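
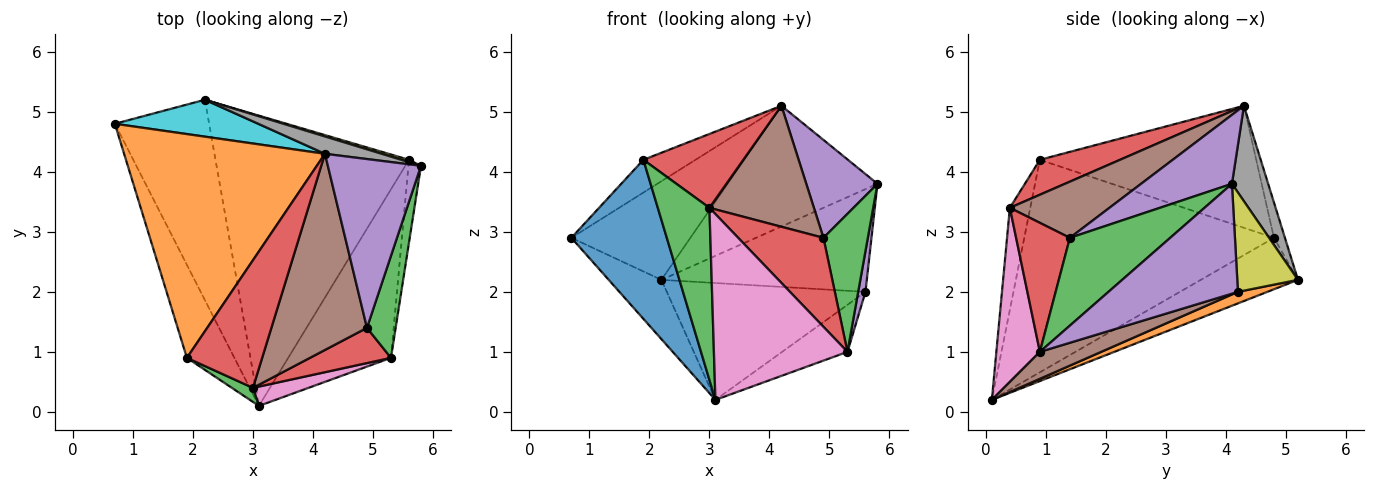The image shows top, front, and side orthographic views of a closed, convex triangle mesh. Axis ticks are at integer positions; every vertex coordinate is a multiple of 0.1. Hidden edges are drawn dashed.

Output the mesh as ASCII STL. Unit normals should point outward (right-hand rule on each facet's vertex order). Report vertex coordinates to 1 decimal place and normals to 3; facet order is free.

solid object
 facet normal -0.914 -0.349 -0.204
  outer loop
   vertex 1.9 0.9 4.2
   vertex 0.7 4.8 2.9
   vertex 3.1 0.1 0.2
  endloop
 endfacet
 facet normal -0.515 0.124 0.848
  outer loop
   vertex 1.9 0.9 4.2
   vertex 4.2 4.3 5.1
   vertex 0.7 4.8 2.9
  endloop
 endfacet
 facet normal -0.367 -0.927 0.075
  outer loop
   vertex 3.0 0.4 3.4
   vertex 1.9 0.9 4.2
   vertex 3.1 0.1 0.2
  endloop
 endfacet
 facet normal 0.373 -0.465 0.803
  outer loop
   vertex 3.0 0.4 3.4
   vertex 4.2 4.3 5.1
   vertex 1.9 0.9 4.2
  endloop
 endfacet
 facet normal 0.992 -0.056 -0.113
  outer loop
   vertex 5.3 0.9 1.0
   vertex 5.6 4.2 2.0
   vertex 5.8 4.1 3.8
  endloop
 endfacet
 facet normal 0.245 0.261 -0.934
  outer loop
   vertex 5.3 0.9 1.0
   vertex 3.1 0.1 0.2
   vertex 5.6 4.2 2.0
  endloop
 endfacet
 facet normal 0.308 -0.946 0.098
  outer loop
   vertex 5.3 0.9 1.0
   vertex 3.0 0.4 3.4
   vertex 3.1 0.1 0.2
  endloop
 endfacet
 facet normal 0.233 0.963 0.138
  outer loop
   vertex 2.2 5.2 2.2
   vertex 4.2 4.3 5.1
   vertex 5.8 4.1 3.8
  endloop
 endfacet
 facet normal 0.283 0.959 0.022
  outer loop
   vertex 2.2 5.2 2.2
   vertex 5.8 4.1 3.8
   vertex 5.6 4.2 2.0
  endloop
 endfacet
 facet normal -0.086 0.933 0.349
  outer loop
   vertex 2.2 5.2 2.2
   vertex 0.7 4.8 2.9
   vertex 4.2 4.3 5.1
  endloop
 endfacet
 facet normal -0.464 0.251 -0.850
  outer loop
   vertex 2.2 5.2 2.2
   vertex 3.1 0.1 0.2
   vertex 0.7 4.8 2.9
  endloop
 endfacet
 facet normal 0.055 0.373 -0.926
  outer loop
   vertex 2.2 5.2 2.2
   vertex 5.6 4.2 2.0
   vertex 3.1 0.1 0.2
  endloop
 endfacet
 facet normal 0.876 -0.388 0.286
  outer loop
   vertex 4.9 1.4 2.9
   vertex 5.3 0.9 1.0
   vertex 5.8 4.1 3.8
  endloop
 endfacet
 facet normal 0.506 -0.802 0.318
  outer loop
   vertex 4.9 1.4 2.9
   vertex 3.0 0.4 3.4
   vertex 5.3 0.9 1.0
  endloop
 endfacet
 facet normal 0.539 -0.423 0.729
  outer loop
   vertex 4.9 1.4 2.9
   vertex 5.8 4.1 3.8
   vertex 4.2 4.3 5.1
  endloop
 endfacet
 facet normal 0.447 -0.469 0.761
  outer loop
   vertex 4.9 1.4 2.9
   vertex 4.2 4.3 5.1
   vertex 3.0 0.4 3.4
  endloop
 endfacet
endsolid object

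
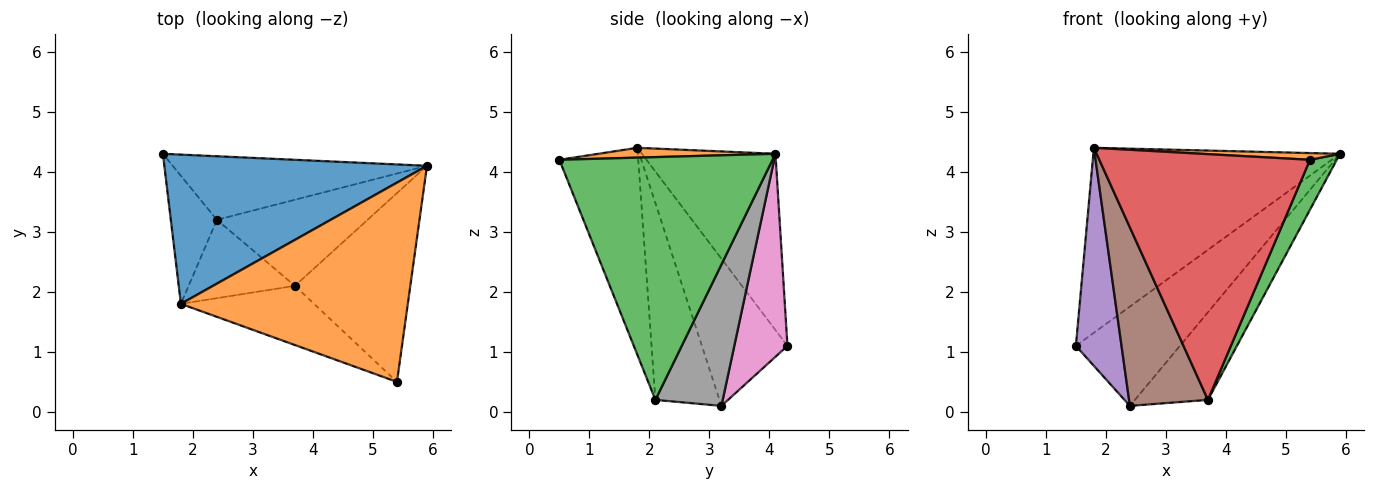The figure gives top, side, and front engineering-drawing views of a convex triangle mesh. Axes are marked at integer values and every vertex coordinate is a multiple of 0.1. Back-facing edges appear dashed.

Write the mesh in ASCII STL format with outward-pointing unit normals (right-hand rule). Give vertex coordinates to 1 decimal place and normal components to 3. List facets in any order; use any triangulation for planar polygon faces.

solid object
 facet normal -0.388 0.717 0.579
  outer loop
   vertex 1.8 1.8 4.4
   vertex 5.9 4.1 4.3
   vertex 1.5 4.3 1.1
  endloop
 endfacet
 facet normal 0.043 -0.034 0.998
  outer loop
   vertex 1.8 1.8 4.4
   vertex 5.4 0.5 4.2
   vertex 5.9 4.1 4.3
  endloop
 endfacet
 facet normal 0.897 -0.113 -0.427
  outer loop
   vertex 3.7 2.1 0.2
   vertex 5.9 4.1 4.3
   vertex 5.4 0.5 4.2
  endloop
 endfacet
 facet normal -0.342 -0.914 -0.220
  outer loop
   vertex 3.7 2.1 0.2
   vertex 5.4 0.5 4.2
   vertex 1.8 1.8 4.4
  endloop
 endfacet
 facet normal -0.850 -0.454 -0.266
  outer loop
   vertex 2.4 3.2 0.1
   vertex 1.8 1.8 4.4
   vertex 1.5 4.3 1.1
  endloop
 endfacet
 facet normal -0.597 -0.735 -0.322
  outer loop
   vertex 2.4 3.2 0.1
   vertex 3.7 2.1 0.2
   vertex 1.8 1.8 4.4
  endloop
 endfacet
 facet normal 0.395 0.774 -0.495
  outer loop
   vertex 2.4 3.2 0.1
   vertex 1.5 4.3 1.1
   vertex 5.9 4.1 4.3
  endloop
 endfacet
 facet normal 0.549 0.596 -0.586
  outer loop
   vertex 2.4 3.2 0.1
   vertex 5.9 4.1 4.3
   vertex 3.7 2.1 0.2
  endloop
 endfacet
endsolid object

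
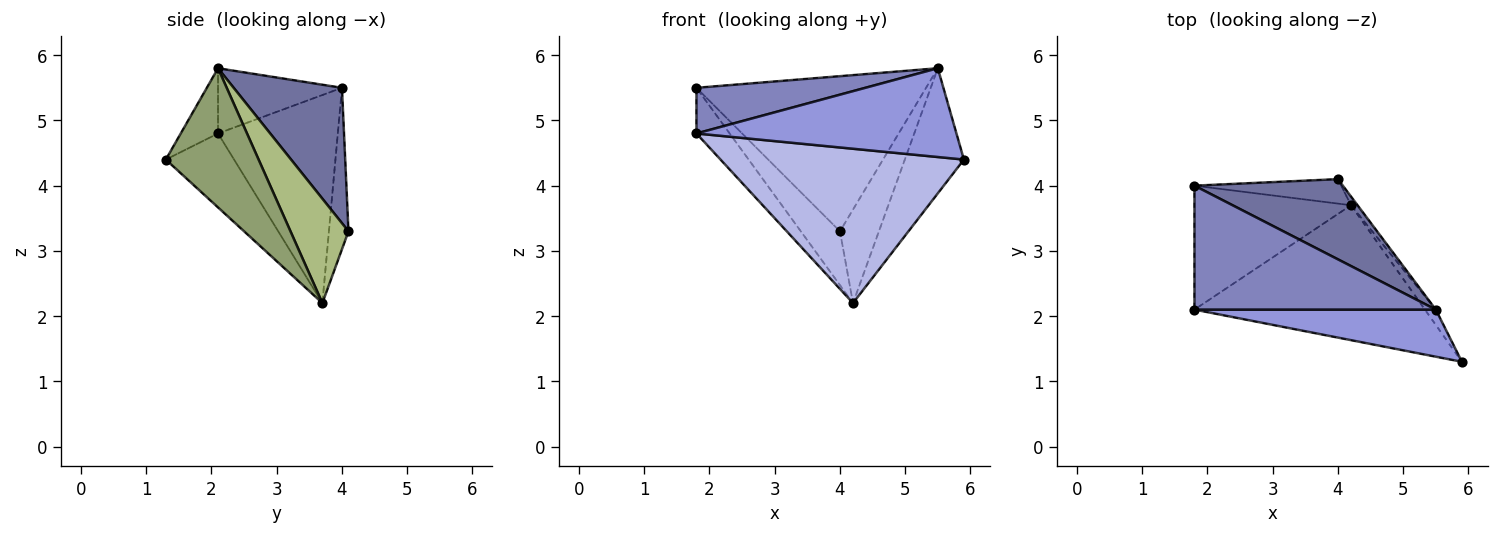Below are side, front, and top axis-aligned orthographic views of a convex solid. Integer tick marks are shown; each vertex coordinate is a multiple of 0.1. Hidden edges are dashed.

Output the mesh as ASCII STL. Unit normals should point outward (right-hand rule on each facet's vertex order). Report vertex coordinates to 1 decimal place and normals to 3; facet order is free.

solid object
 facet normal 0.386 0.819 0.424
  outer loop
   vertex 5.5 2.1 5.8
   vertex 4.0 4.1 3.3
   vertex 1.8 4.0 5.5
  endloop
 endfacet
 facet normal -0.246 -0.335 0.910
  outer loop
   vertex 1.8 2.1 4.8
   vertex 5.5 2.1 5.8
   vertex 1.8 4.0 5.5
  endloop
 endfacet
 facet normal -0.126 -0.876 0.465
  outer loop
   vertex 1.8 2.1 4.8
   vertex 5.9 1.3 4.4
   vertex 5.5 2.1 5.8
  endloop
 endfacet
 facet normal -0.207 -0.737 -0.644
  outer loop
   vertex 4.2 3.7 2.2
   vertex 5.9 1.3 4.4
   vertex 1.8 2.1 4.8
  endloop
 endfacet
 facet normal 0.842 0.536 -0.066
  outer loop
   vertex 4.2 3.7 2.2
   vertex 5.5 2.1 5.8
   vertex 5.9 1.3 4.4
  endloop
 endfacet
 facet normal 0.829 0.557 -0.052
  outer loop
   vertex 4.2 3.7 2.2
   vertex 4.0 4.1 3.3
   vertex 5.5 2.1 5.8
  endloop
 endfacet
 facet normal -0.414 0.829 -0.377
  outer loop
   vertex 4.2 3.7 2.2
   vertex 1.8 4.0 5.5
   vertex 4.0 4.1 3.3
  endloop
 endfacet
 facet normal -0.780 0.216 -0.587
  outer loop
   vertex 4.2 3.7 2.2
   vertex 1.8 2.1 4.8
   vertex 1.8 4.0 5.5
  endloop
 endfacet
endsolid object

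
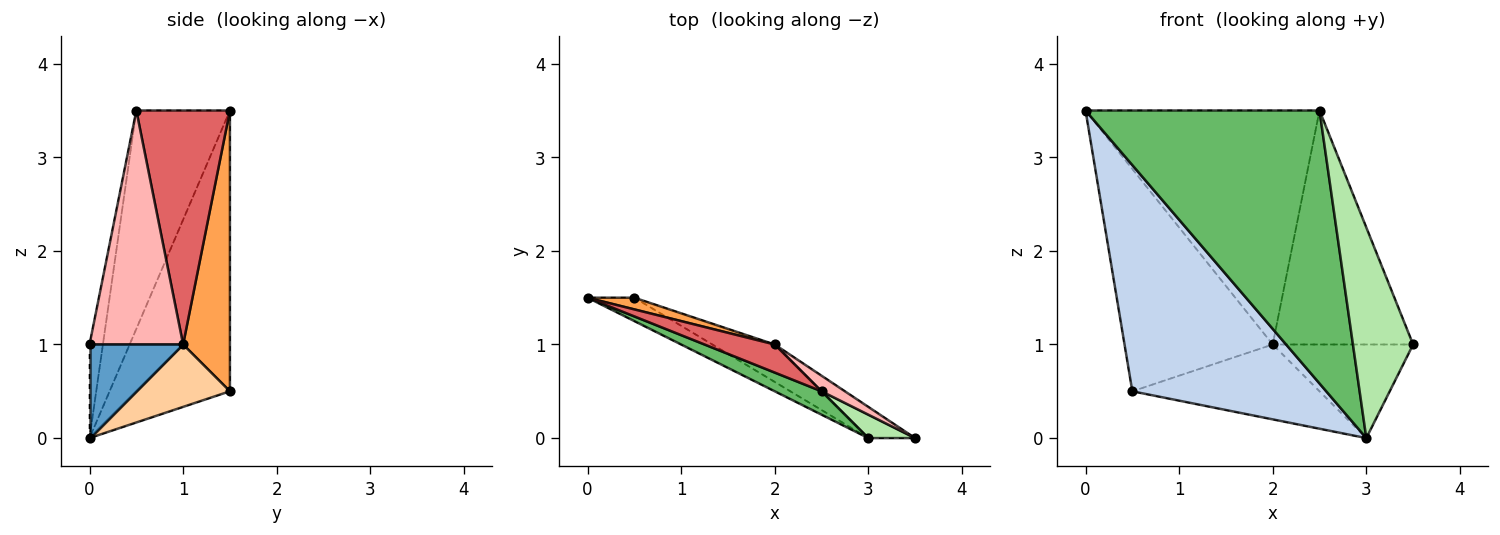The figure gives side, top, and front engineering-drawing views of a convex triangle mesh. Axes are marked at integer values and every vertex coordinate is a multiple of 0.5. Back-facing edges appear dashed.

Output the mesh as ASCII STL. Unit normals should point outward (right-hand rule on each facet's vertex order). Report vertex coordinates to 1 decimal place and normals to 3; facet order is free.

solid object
 facet normal 0.535 0.802 -0.267
  outer loop
   vertex 2.0 1.0 1.0
   vertex 3.5 0.0 1.0
   vertex 3.0 0.0 0.0
  endloop
 endfacet
 facet normal -0.525 -0.846 -0.088
  outer loop
   vertex 0.5 1.5 0.5
   vertex 3.0 0.0 0.0
   vertex 0.0 1.5 3.5
  endloop
 endfacet
 facet normal 0.301 0.952 0.050
  outer loop
   vertex 0.5 1.5 0.5
   vertex 0.0 1.5 3.5
   vertex 2.0 1.0 1.0
  endloop
 endfacet
 facet normal 0.408 0.816 -0.408
  outer loop
   vertex 0.5 1.5 0.5
   vertex 2.0 1.0 1.0
   vertex 3.0 0.0 0.0
  endloop
 endfacet
 facet normal -0.370 -0.926 0.079
  outer loop
   vertex 2.5 0.5 3.5
   vertex 0.0 1.5 3.5
   vertex 3.0 0.0 0.0
  endloop
 endfacet
 facet normal -0.216 -0.970 0.108
  outer loop
   vertex 2.5 0.5 3.5
   vertex 3.0 0.0 0.0
   vertex 3.5 0.0 1.0
  endloop
 endfacet
 facet normal 0.369 0.923 0.111
  outer loop
   vertex 2.5 0.5 3.5
   vertex 2.0 1.0 1.0
   vertex 0.0 1.5 3.5
  endloop
 endfacet
 facet normal 0.554 0.831 0.055
  outer loop
   vertex 2.5 0.5 3.5
   vertex 3.5 0.0 1.0
   vertex 2.0 1.0 1.0
  endloop
 endfacet
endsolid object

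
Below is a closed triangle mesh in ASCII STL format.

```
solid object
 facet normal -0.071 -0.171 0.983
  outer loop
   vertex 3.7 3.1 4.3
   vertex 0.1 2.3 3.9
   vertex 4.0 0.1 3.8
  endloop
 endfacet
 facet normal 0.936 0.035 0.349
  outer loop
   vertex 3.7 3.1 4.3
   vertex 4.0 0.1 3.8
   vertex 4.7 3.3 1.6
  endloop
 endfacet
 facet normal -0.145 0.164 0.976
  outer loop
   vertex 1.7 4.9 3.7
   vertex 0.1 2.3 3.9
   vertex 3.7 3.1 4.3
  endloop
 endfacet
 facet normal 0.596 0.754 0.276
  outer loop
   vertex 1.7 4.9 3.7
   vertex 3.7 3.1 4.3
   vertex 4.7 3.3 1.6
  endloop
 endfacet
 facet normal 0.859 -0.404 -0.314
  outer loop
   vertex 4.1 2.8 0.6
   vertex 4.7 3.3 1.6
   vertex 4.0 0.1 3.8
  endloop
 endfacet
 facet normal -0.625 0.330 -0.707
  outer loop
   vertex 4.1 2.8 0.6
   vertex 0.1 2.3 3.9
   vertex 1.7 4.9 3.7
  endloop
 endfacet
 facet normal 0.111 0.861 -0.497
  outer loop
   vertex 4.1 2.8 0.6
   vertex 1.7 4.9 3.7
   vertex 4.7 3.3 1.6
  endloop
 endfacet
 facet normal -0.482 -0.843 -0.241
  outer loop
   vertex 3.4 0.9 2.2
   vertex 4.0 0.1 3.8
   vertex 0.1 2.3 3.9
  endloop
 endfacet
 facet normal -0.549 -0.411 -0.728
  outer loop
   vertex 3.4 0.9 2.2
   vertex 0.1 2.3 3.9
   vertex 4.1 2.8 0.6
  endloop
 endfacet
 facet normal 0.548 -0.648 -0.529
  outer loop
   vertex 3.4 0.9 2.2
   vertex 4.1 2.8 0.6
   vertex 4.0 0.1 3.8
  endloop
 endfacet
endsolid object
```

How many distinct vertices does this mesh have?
7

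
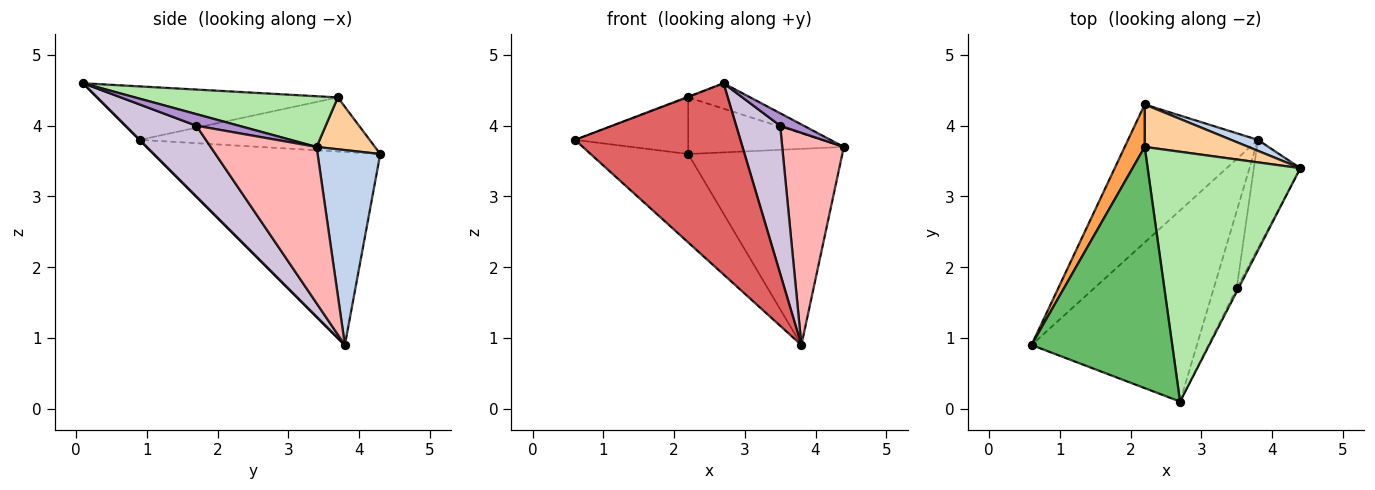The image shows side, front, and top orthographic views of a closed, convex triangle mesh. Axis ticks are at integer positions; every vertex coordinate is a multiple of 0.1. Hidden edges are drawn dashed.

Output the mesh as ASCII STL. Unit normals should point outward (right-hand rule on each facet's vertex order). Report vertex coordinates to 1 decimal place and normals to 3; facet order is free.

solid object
 facet normal -0.781 0.337 -0.525
  outer loop
   vertex 3.8 3.8 0.9
   vertex 0.6 0.9 3.8
   vertex 2.2 4.3 3.6
  endloop
 endfacet
 facet normal 0.376 0.925 0.052
  outer loop
   vertex 3.8 3.8 0.9
   vertex 2.2 4.3 3.6
   vertex 4.4 3.4 3.7
  endloop
 endfacet
 facet normal -0.852 0.419 0.314
  outer loop
   vertex 2.2 3.7 4.4
   vertex 2.2 4.3 3.6
   vertex 0.6 0.9 3.8
  endloop
 endfacet
 facet normal 0.287 0.766 0.575
  outer loop
   vertex 2.2 3.7 4.4
   vertex 4.4 3.4 3.7
   vertex 2.2 4.3 3.6
  endloop
 endfacet
 facet normal -0.355 0.003 0.935
  outer loop
   vertex 2.7 0.1 4.6
   vertex 2.2 3.7 4.4
   vertex 0.6 0.9 3.8
  endloop
 endfacet
 facet normal 0.314 0.096 0.945
  outer loop
   vertex 2.7 0.1 4.6
   vertex 4.4 3.4 3.7
   vertex 2.2 3.7 4.4
  endloop
 endfacet
 facet normal 0.000 -0.707 -0.707
  outer loop
   vertex 2.7 0.1 4.6
   vertex 0.6 0.9 3.8
   vertex 3.8 3.8 0.9
  endloop
 endfacet
 facet normal 0.837 -0.487 -0.249
  outer loop
   vertex 3.5 1.7 4.0
   vertex 3.8 3.8 0.9
   vertex 4.4 3.4 3.7
  endloop
 endfacet
 facet normal 0.867 -0.482 -0.128
  outer loop
   vertex 3.5 1.7 4.0
   vertex 4.4 3.4 3.7
   vertex 2.7 0.1 4.6
  endloop
 endfacet
 facet normal 0.819 -0.509 -0.266
  outer loop
   vertex 3.5 1.7 4.0
   vertex 2.7 0.1 4.6
   vertex 3.8 3.8 0.9
  endloop
 endfacet
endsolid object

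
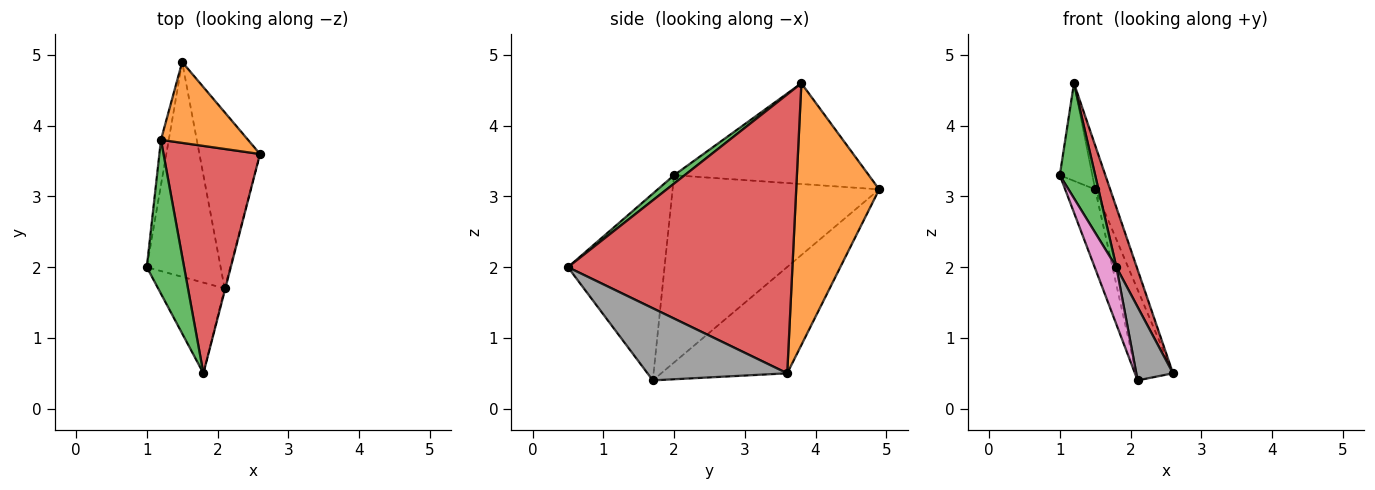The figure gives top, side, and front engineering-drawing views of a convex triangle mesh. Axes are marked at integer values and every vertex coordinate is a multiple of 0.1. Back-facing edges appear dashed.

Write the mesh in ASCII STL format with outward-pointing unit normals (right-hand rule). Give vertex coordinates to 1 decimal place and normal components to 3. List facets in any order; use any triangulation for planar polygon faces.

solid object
 facet normal -0.983 0.164 -0.076
  outer loop
   vertex 1.2 3.8 4.6
   vertex 1.5 4.9 3.1
   vertex 1.0 2.0 3.3
  endloop
 endfacet
 facet normal 0.935 0.169 0.311
  outer loop
   vertex 1.2 3.8 4.6
   vertex 2.6 3.6 0.5
   vertex 1.5 4.9 3.1
  endloop
 endfacet
 facet normal 0.177 -0.589 0.788
  outer loop
   vertex 1.8 0.5 2.0
   vertex 1.2 3.8 4.6
   vertex 1.0 2.0 3.3
  endloop
 endfacet
 facet normal 0.942 -0.085 0.326
  outer loop
   vertex 1.8 0.5 2.0
   vertex 2.6 3.6 0.5
   vertex 1.2 3.8 4.6
  endloop
 endfacet
 facet normal -0.922 0.134 -0.364
  outer loop
   vertex 2.1 1.7 0.4
   vertex 1.0 2.0 3.3
   vertex 1.5 4.9 3.1
  endloop
 endfacet
 facet normal -0.842 0.247 -0.480
  outer loop
   vertex 2.1 1.7 0.4
   vertex 1.5 4.9 3.1
   vertex 2.6 3.6 0.5
  endloop
 endfacet
 facet normal -0.922 -0.207 -0.328
  outer loop
   vertex 2.1 1.7 0.4
   vertex 1.8 0.5 2.0
   vertex 1.0 2.0 3.3
  endloop
 endfacet
 facet normal 0.967 -0.254 -0.009
  outer loop
   vertex 2.1 1.7 0.4
   vertex 2.6 3.6 0.5
   vertex 1.8 0.5 2.0
  endloop
 endfacet
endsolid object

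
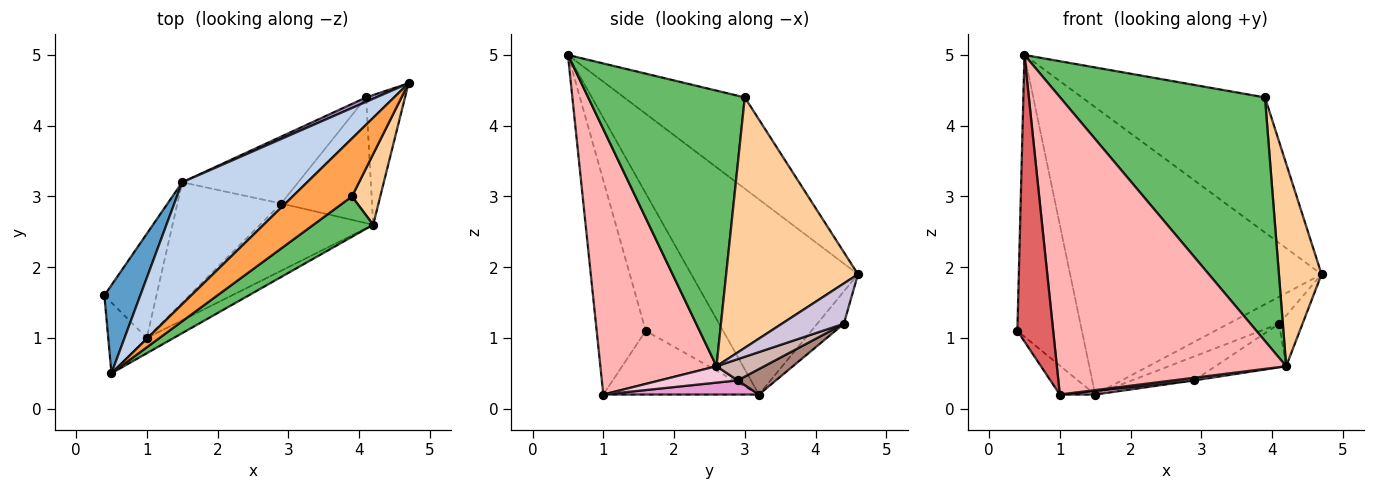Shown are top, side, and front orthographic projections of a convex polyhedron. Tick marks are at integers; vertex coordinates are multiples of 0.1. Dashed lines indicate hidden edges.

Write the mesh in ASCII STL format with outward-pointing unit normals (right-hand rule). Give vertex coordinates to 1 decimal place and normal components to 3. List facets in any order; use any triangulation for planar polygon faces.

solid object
 facet normal -0.753 0.628 0.196
  outer loop
   vertex 1.5 3.2 0.2
   vertex 0.4 1.6 1.1
   vertex 0.5 0.5 5.0
  endloop
 endfacet
 facet normal -0.521 0.786 0.333
  outer loop
   vertex 1.5 3.2 0.2
   vertex 0.5 0.5 5.0
   vertex 4.7 4.6 1.9
  endloop
 endfacet
 facet normal -0.518 0.786 0.337
  outer loop
   vertex 3.9 3.0 4.4
   vertex 4.7 4.6 1.9
   vertex 0.5 0.5 5.0
  endloop
 endfacet
 facet normal 0.946 -0.306 0.107
  outer loop
   vertex 3.9 3.0 4.4
   vertex 4.2 2.6 0.6
   vertex 4.7 4.6 1.9
  endloop
 endfacet
 facet normal 0.602 -0.788 0.130
  outer loop
   vertex 3.9 3.0 4.4
   vertex 0.5 0.5 5.0
   vertex 4.2 2.6 0.6
  endloop
 endfacet
 facet normal -0.762 0.173 -0.624
  outer loop
   vertex 1.0 1.0 0.2
   vertex 0.4 1.6 1.1
   vertex 1.5 3.2 0.2
  endloop
 endfacet
 facet normal -0.799 -0.583 -0.144
  outer loop
   vertex 1.0 1.0 0.2
   vertex 0.5 0.5 5.0
   vertex 0.4 1.6 1.1
  endloop
 endfacet
 facet normal 0.451 -0.891 -0.046
  outer loop
   vertex 1.0 1.0 0.2
   vertex 4.2 2.6 0.6
   vertex 0.5 0.5 5.0
  endloop
 endfacet
 facet normal -0.460 0.876 0.144
  outer loop
   vertex 4.1 4.4 1.2
   vertex 1.5 3.2 0.2
   vertex 4.7 4.6 1.9
  endloop
 endfacet
 facet normal 0.694 0.262 -0.670
  outer loop
   vertex 4.1 4.4 1.2
   vertex 4.7 4.6 1.9
   vertex 4.2 2.6 0.6
  endloop
 endfacet
 facet normal 0.202 0.330 -0.922
  outer loop
   vertex 2.9 2.9 0.4
   vertex 1.5 3.2 0.2
   vertex 4.1 4.4 1.2
  endloop
 endfacet
 facet normal 0.216 0.320 -0.923
  outer loop
   vertex 2.9 2.9 0.4
   vertex 4.1 4.4 1.2
   vertex 4.2 2.6 0.6
  endloop
 endfacet
 facet normal 0.135 -0.031 -0.990
  outer loop
   vertex 2.9 2.9 0.4
   vertex 1.0 1.0 0.2
   vertex 1.5 3.2 0.2
  endloop
 endfacet
 facet normal 0.143 -0.039 -0.989
  outer loop
   vertex 2.9 2.9 0.4
   vertex 4.2 2.6 0.6
   vertex 1.0 1.0 0.2
  endloop
 endfacet
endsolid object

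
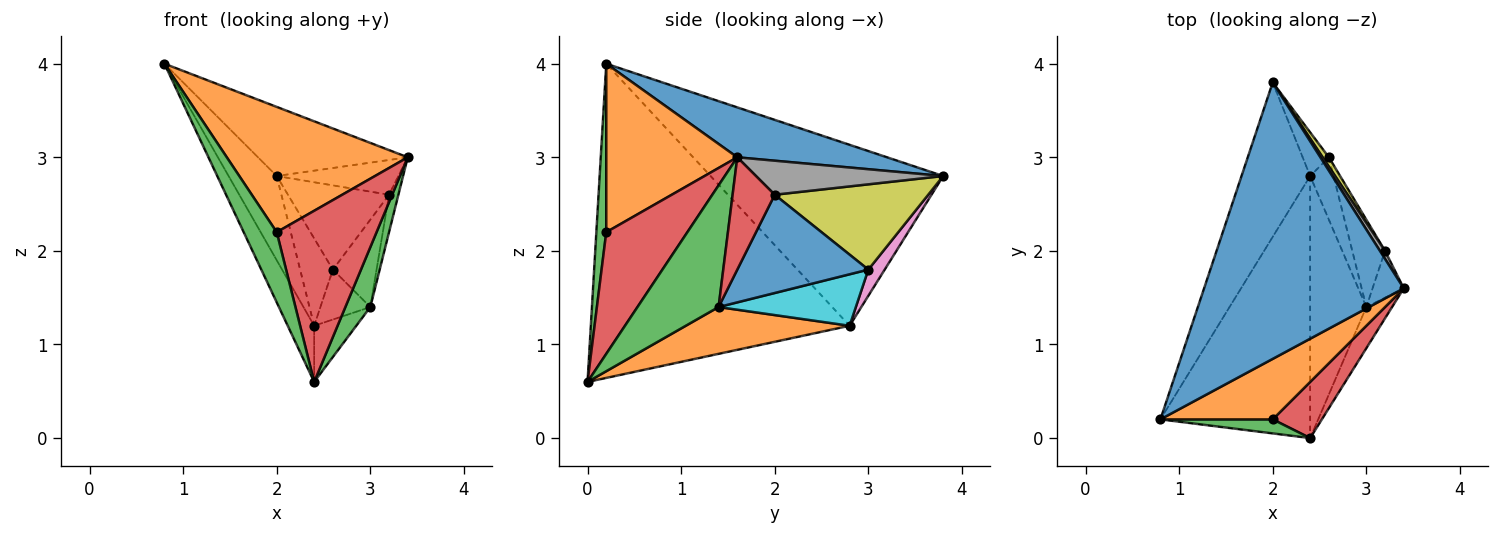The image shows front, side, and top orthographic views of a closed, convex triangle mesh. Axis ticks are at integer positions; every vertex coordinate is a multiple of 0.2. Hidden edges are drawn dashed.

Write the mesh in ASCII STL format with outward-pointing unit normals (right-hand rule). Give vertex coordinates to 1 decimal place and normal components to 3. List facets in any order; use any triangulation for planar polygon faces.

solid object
 facet normal 0.236 0.236 0.943
  outer loop
   vertex 2.0 3.8 2.8
   vertex 0.8 0.2 4.0
   vertex 3.4 1.6 3.0
  endloop
 endfacet
 facet normal 0.546 -0.754 0.364
  outer loop
   vertex 2.0 0.2 2.2
   vertex 3.4 1.6 3.0
   vertex 0.8 0.2 4.0
  endloop
 endfacet
 facet normal 0.282 -0.941 0.188
  outer loop
   vertex 2.0 0.2 2.2
   vertex 0.8 0.2 4.0
   vertex 2.4 0.0 0.6
  endloop
 endfacet
 facet normal 0.611 -0.752 0.247
  outer loop
   vertex 2.0 0.2 2.2
   vertex 2.4 0.0 0.6
   vertex 3.4 1.6 3.0
  endloop
 endfacet
 facet normal -0.918 0.190 -0.348
  outer loop
   vertex 2.4 2.8 1.2
   vertex 0.8 0.2 4.0
   vertex 2.0 3.8 2.8
  endloop
 endfacet
 facet normal -0.899 0.092 -0.428
  outer loop
   vertex 2.4 2.8 1.2
   vertex 2.4 0.0 0.6
   vertex 0.8 0.2 4.0
  endloop
 endfacet
 facet normal 0.408 0.816 -0.408
  outer loop
   vertex 2.4 2.8 1.2
   vertex 2.0 3.8 2.8
   vertex 2.6 3.0 1.8
  endloop
 endfacet
 facet normal 0.832 0.541 0.125
  outer loop
   vertex 3.2 2.0 2.6
   vertex 2.0 3.8 2.8
   vertex 3.4 1.6 3.0
  endloop
 endfacet
 facet normal 0.834 0.549 0.061
  outer loop
   vertex 3.2 2.0 2.6
   vertex 2.6 3.0 1.8
   vertex 2.0 3.8 2.8
  endloop
 endfacet
 facet normal 0.864 0.314 -0.393
  outer loop
   vertex 3.0 1.4 1.4
   vertex 2.4 2.8 1.2
   vertex 2.6 3.0 1.8
  endloop
 endfacet
 facet normal 0.905 0.302 -0.302
  outer loop
   vertex 3.0 1.4 1.4
   vertex 2.6 3.0 1.8
   vertex 3.2 2.0 2.6
  endloop
 endfacet
 facet normal 0.632 0.162 -0.758
  outer loop
   vertex 3.0 1.4 1.4
   vertex 2.4 0.0 0.6
   vertex 2.4 2.8 1.2
  endloop
 endfacet
 facet normal 0.937 -0.288 -0.198
  outer loop
   vertex 3.0 1.4 1.4
   vertex 3.4 1.6 3.0
   vertex 2.4 0.0 0.6
  endloop
 endfacet
 facet normal 0.942 0.209 -0.262
  outer loop
   vertex 3.0 1.4 1.4
   vertex 3.2 2.0 2.6
   vertex 3.4 1.6 3.0
  endloop
 endfacet
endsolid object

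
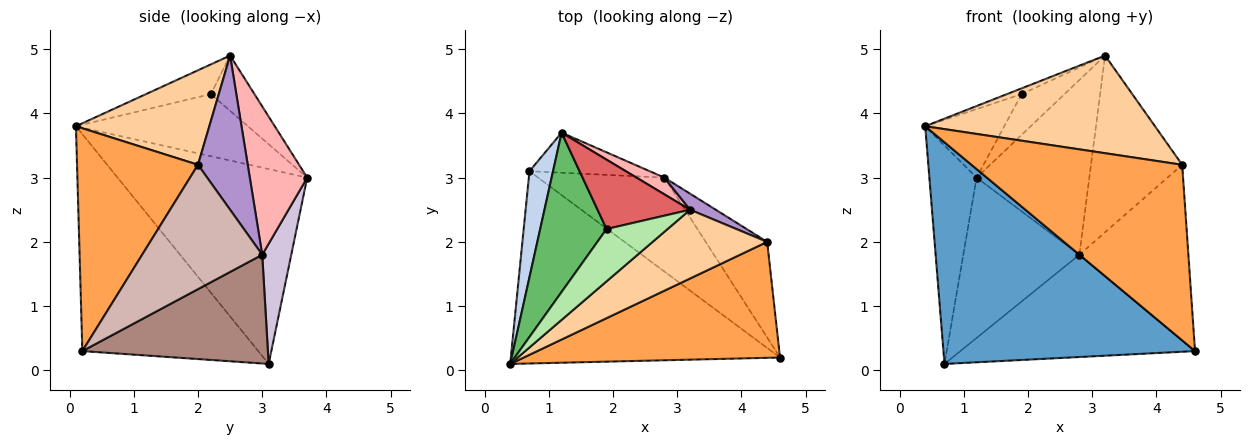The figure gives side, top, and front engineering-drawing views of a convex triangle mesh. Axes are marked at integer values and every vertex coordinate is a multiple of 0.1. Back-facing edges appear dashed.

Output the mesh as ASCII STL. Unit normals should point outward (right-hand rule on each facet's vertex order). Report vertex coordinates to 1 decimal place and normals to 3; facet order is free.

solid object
 facet normal -0.467 -0.668 -0.579
  outer loop
   vertex 0.7 3.1 0.1
   vertex 4.6 0.2 0.3
   vertex 0.4 0.1 3.8
  endloop
 endfacet
 facet normal -0.964 0.240 0.116
  outer loop
   vertex 0.7 3.1 0.1
   vertex 0.4 0.1 3.8
   vertex 1.2 3.7 3.0
  endloop
 endfacet
 facet normal 0.432 -0.753 0.497
  outer loop
   vertex 4.4 2.0 3.2
   vertex 0.4 0.1 3.8
   vertex 4.6 0.2 0.3
  endloop
 endfacet
 facet normal 0.429 -0.739 0.520
  outer loop
   vertex 4.4 2.0 3.2
   vertex 3.2 2.5 4.9
   vertex 0.4 0.1 3.8
  endloop
 endfacet
 facet normal -0.652 0.300 0.697
  outer loop
   vertex 1.9 2.2 4.3
   vertex 1.2 3.7 3.0
   vertex 0.4 0.1 3.8
  endloop
 endfacet
 facet normal -0.436 0.098 0.895
  outer loop
   vertex 1.9 2.2 4.3
   vertex 0.4 0.1 3.8
   vertex 3.2 2.5 4.9
  endloop
 endfacet
 facet normal -0.458 0.451 0.766
  outer loop
   vertex 1.9 2.2 4.3
   vertex 3.2 2.5 4.9
   vertex 1.2 3.7 3.0
  endloop
 endfacet
 facet normal 0.452 0.888 0.085
  outer loop
   vertex 2.8 3.0 1.8
   vertex 1.2 3.7 3.0
   vertex 3.2 2.5 4.9
  endloop
 endfacet
 facet normal 0.477 0.875 0.080
  outer loop
   vertex 2.8 3.0 1.8
   vertex 3.2 2.5 4.9
   vertex 4.4 2.0 3.2
  endloop
 endfacet
 facet normal 0.236 0.943 -0.236
  outer loop
   vertex 2.8 3.0 1.8
   vertex 0.7 3.1 0.1
   vertex 1.2 3.7 3.0
  endloop
 endfacet
 facet normal 0.503 0.637 -0.584
  outer loop
   vertex 2.8 3.0 1.8
   vertex 4.6 0.2 0.3
   vertex 0.7 3.1 0.1
  endloop
 endfacet
 facet normal 0.695 0.631 -0.344
  outer loop
   vertex 2.8 3.0 1.8
   vertex 4.4 2.0 3.2
   vertex 4.6 0.2 0.3
  endloop
 endfacet
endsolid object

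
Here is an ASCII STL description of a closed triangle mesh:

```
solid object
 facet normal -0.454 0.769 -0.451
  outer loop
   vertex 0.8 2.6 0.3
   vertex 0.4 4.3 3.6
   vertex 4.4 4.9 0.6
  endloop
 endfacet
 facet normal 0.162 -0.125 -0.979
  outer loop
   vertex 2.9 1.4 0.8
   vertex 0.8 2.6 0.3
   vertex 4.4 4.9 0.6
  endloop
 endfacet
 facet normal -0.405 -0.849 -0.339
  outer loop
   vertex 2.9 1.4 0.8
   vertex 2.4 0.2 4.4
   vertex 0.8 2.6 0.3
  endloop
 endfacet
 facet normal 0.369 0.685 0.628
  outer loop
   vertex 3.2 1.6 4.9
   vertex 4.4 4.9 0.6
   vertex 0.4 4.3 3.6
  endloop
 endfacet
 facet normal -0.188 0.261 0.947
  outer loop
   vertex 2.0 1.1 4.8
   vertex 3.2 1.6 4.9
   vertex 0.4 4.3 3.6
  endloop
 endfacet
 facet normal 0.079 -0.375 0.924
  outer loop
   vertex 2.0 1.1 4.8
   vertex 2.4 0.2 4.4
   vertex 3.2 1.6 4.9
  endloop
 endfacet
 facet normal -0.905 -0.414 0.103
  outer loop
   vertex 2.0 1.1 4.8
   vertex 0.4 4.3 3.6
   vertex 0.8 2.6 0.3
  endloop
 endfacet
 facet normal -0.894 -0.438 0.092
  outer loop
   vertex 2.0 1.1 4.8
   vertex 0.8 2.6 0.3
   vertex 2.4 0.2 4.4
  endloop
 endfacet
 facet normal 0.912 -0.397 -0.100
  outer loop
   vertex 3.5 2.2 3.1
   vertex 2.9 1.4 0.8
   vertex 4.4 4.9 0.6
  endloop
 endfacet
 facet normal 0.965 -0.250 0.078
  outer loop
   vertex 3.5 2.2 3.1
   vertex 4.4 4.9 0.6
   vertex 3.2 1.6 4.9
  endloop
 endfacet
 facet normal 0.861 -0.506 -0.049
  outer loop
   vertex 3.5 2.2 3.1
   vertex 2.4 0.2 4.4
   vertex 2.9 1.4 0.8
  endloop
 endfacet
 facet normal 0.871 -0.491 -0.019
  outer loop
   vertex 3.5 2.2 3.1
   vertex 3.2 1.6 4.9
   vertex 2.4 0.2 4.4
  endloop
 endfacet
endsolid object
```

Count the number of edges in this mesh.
18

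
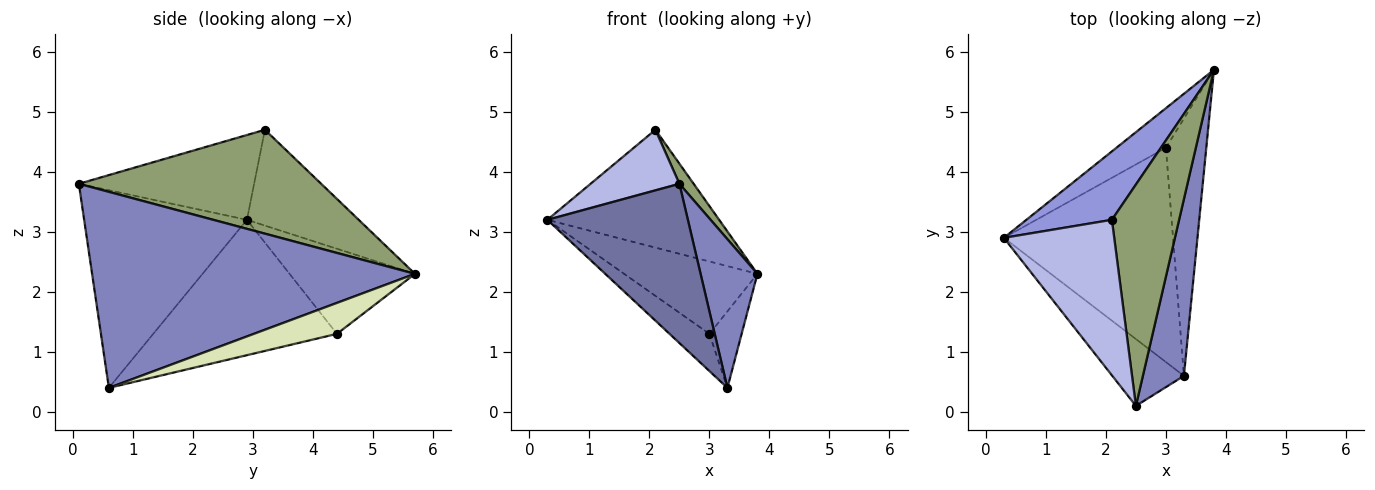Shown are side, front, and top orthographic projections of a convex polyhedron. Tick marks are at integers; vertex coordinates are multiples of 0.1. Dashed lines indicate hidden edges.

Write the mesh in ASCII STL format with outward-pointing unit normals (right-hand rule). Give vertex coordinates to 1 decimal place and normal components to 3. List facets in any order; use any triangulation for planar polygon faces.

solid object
 facet normal -0.730 -0.630 -0.264
  outer loop
   vertex 2.5 0.1 3.8
   vertex 0.3 2.9 3.2
   vertex 3.3 0.6 0.4
  endloop
 endfacet
 facet normal 0.965 -0.170 0.202
  outer loop
   vertex 2.5 0.1 3.8
   vertex 3.3 0.6 0.4
   vertex 3.8 5.7 2.3
  endloop
 endfacet
 facet normal -0.490 0.754 0.438
  outer loop
   vertex 2.1 3.2 4.7
   vertex 3.8 5.7 2.3
   vertex 0.3 2.9 3.2
  endloop
 endfacet
 facet normal -0.582 -0.295 0.758
  outer loop
   vertex 2.1 3.2 4.7
   vertex 0.3 2.9 3.2
   vertex 2.5 0.1 3.8
  endloop
 endfacet
 facet normal 0.839 -0.049 0.543
  outer loop
   vertex 2.1 3.2 4.7
   vertex 2.5 0.1 3.8
   vertex 3.8 5.7 2.3
  endloop
 endfacet
 facet normal -0.636 0.677 -0.370
  outer loop
   vertex 3.0 4.4 1.3
   vertex 0.3 2.9 3.2
   vertex 3.8 5.7 2.3
  endloop
 endfacet
 facet normal -0.619 0.134 -0.774
  outer loop
   vertex 3.0 4.4 1.3
   vertex 3.3 0.6 0.4
   vertex 0.3 2.9 3.2
  endloop
 endfacet
 facet normal 0.592 0.230 -0.772
  outer loop
   vertex 3.0 4.4 1.3
   vertex 3.8 5.7 2.3
   vertex 3.3 0.6 0.4
  endloop
 endfacet
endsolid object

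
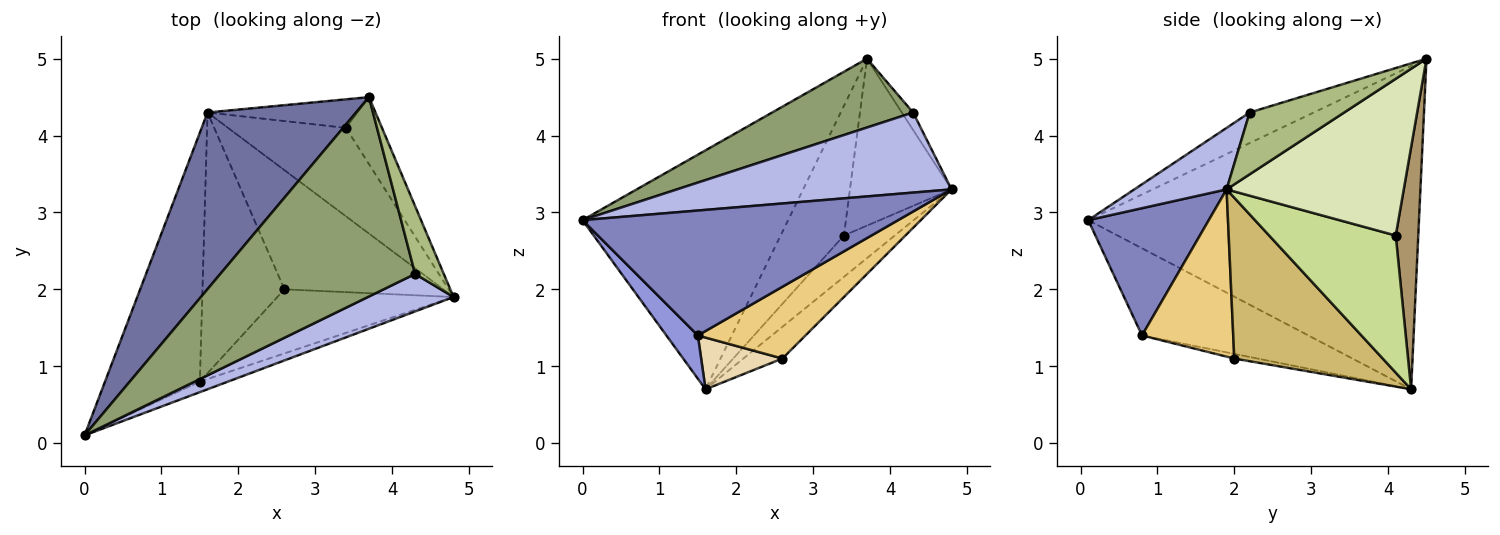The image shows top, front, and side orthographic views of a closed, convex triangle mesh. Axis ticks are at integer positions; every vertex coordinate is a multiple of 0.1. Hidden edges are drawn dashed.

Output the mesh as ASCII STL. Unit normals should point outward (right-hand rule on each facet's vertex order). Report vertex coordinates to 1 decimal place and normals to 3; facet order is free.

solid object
 facet normal -0.791 0.492 0.364
  outer loop
   vertex 3.7 4.5 5.0
   vertex 1.6 4.3 0.7
   vertex 0.0 0.1 2.9
  endloop
 endfacet
 facet normal 0.356 -0.931 -0.079
  outer loop
   vertex 1.5 0.8 1.4
   vertex 4.8 1.9 3.3
   vertex 0.0 0.1 2.9
  endloop
 endfacet
 facet normal -0.671 -0.127 -0.730
  outer loop
   vertex 1.5 0.8 1.4
   vertex 0.0 0.1 2.9
   vertex 1.6 4.3 0.7
  endloop
 endfacet
 facet normal 0.291 -0.866 0.406
  outer loop
   vertex 4.3 2.2 4.3
   vertex 0.0 0.1 2.9
   vertex 4.8 1.9 3.3
  endloop
 endfacet
 facet normal -0.147 -0.323 0.935
  outer loop
   vertex 4.3 2.2 4.3
   vertex 3.7 4.5 5.0
   vertex 0.0 0.1 2.9
  endloop
 endfacet
 facet normal 0.902 0.108 0.419
  outer loop
   vertex 4.3 2.2 4.3
   vertex 4.8 1.9 3.3
   vertex 3.7 4.5 5.0
  endloop
 endfacet
 facet normal 0.725 0.291 -0.624
  outer loop
   vertex 3.4 4.1 2.7
   vertex 4.8 1.9 3.3
   vertex 1.6 4.3 0.7
  endloop
 endfacet
 facet normal 0.851 0.488 -0.196
  outer loop
   vertex 3.4 4.1 2.7
   vertex 3.7 4.5 5.0
   vertex 4.8 1.9 3.3
  endloop
 endfacet
 facet normal 0.328 0.922 -0.203
  outer loop
   vertex 3.4 4.1 2.7
   vertex 1.6 4.3 0.7
   vertex 3.7 4.5 5.0
  endloop
 endfacet
 facet normal 0.699 0.184 -0.691
  outer loop
   vertex 2.6 2.0 1.1
   vertex 1.6 4.3 0.7
   vertex 4.8 1.9 3.3
  endloop
 endfacet
 facet normal 0.534 -0.631 -0.563
  outer loop
   vertex 2.6 2.0 1.1
   vertex 4.8 1.9 3.3
   vertex 1.5 0.8 1.4
  endloop
 endfacet
 facet normal -0.055 -0.194 -0.979
  outer loop
   vertex 2.6 2.0 1.1
   vertex 1.5 0.8 1.4
   vertex 1.6 4.3 0.7
  endloop
 endfacet
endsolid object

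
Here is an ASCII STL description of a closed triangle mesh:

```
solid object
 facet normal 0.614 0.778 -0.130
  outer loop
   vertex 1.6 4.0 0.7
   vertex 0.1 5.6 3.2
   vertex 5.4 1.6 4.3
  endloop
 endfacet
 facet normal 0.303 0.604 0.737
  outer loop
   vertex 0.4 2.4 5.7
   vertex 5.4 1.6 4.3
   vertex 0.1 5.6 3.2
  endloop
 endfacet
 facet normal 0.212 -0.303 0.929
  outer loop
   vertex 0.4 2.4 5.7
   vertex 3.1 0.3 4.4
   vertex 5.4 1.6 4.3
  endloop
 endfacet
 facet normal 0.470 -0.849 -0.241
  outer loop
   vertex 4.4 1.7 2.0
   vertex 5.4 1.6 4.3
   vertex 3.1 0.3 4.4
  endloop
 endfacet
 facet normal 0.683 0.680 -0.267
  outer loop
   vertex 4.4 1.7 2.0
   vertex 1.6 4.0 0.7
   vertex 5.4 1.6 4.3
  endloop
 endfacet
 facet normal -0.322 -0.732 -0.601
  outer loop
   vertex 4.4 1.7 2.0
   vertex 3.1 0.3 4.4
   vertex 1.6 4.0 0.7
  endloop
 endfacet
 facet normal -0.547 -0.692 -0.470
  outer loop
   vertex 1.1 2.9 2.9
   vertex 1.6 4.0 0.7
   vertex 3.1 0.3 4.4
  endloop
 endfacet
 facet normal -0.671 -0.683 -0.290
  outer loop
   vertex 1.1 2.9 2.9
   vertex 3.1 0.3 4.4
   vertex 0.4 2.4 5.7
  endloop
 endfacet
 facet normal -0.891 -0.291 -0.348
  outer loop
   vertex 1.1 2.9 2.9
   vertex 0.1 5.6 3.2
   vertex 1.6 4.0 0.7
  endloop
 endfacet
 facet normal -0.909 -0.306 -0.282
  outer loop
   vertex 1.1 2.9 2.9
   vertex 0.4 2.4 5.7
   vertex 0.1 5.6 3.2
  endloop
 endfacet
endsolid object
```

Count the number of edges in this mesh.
15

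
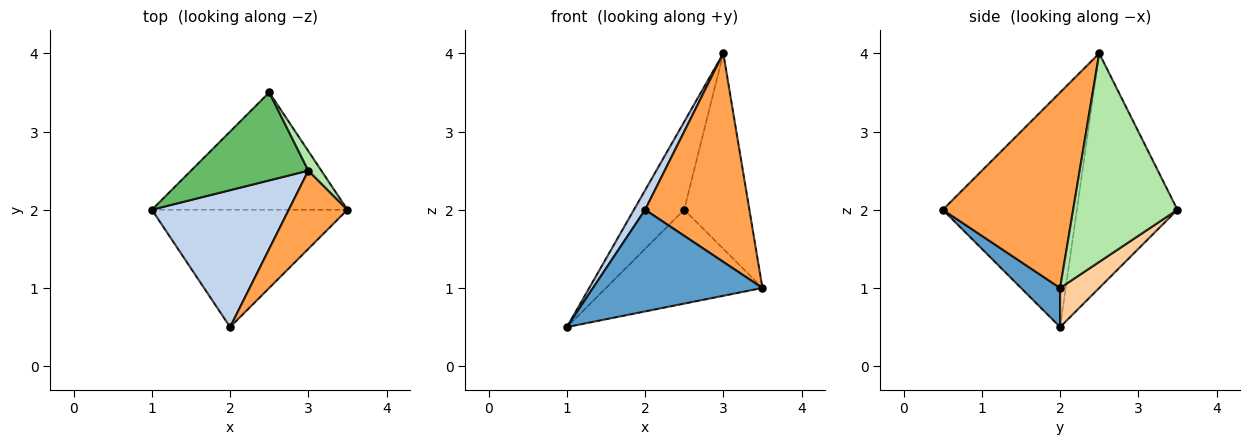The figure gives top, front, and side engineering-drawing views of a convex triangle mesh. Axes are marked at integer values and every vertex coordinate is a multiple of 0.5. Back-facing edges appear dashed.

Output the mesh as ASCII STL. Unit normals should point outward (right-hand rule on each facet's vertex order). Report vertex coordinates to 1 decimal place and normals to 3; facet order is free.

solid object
 facet normal 0.149 -0.648 -0.747
  outer loop
   vertex 2.0 0.5 2.0
   vertex 1.0 2.0 0.5
   vertex 3.5 2.0 1.0
  endloop
 endfacet
 facet normal -0.862 -0.072 0.503
  outer loop
   vertex 3.0 2.5 4.0
   vertex 1.0 2.0 0.5
   vertex 2.0 0.5 2.0
  endloop
 endfacet
 facet normal 0.760 -0.608 0.228
  outer loop
   vertex 3.0 2.5 4.0
   vertex 2.0 0.5 2.0
   vertex 3.5 2.0 1.0
  endloop
 endfacet
 facet normal 0.154 0.617 -0.772
  outer loop
   vertex 2.5 3.5 2.0
   vertex 3.5 2.0 1.0
   vertex 1.0 2.0 0.5
  endloop
 endfacet
 facet normal -0.816 0.408 0.408
  outer loop
   vertex 2.5 3.5 2.0
   vertex 1.0 2.0 0.5
   vertex 3.0 2.5 4.0
  endloop
 endfacet
 facet normal 0.847 0.529 0.053
  outer loop
   vertex 2.5 3.5 2.0
   vertex 3.0 2.5 4.0
   vertex 3.5 2.0 1.0
  endloop
 endfacet
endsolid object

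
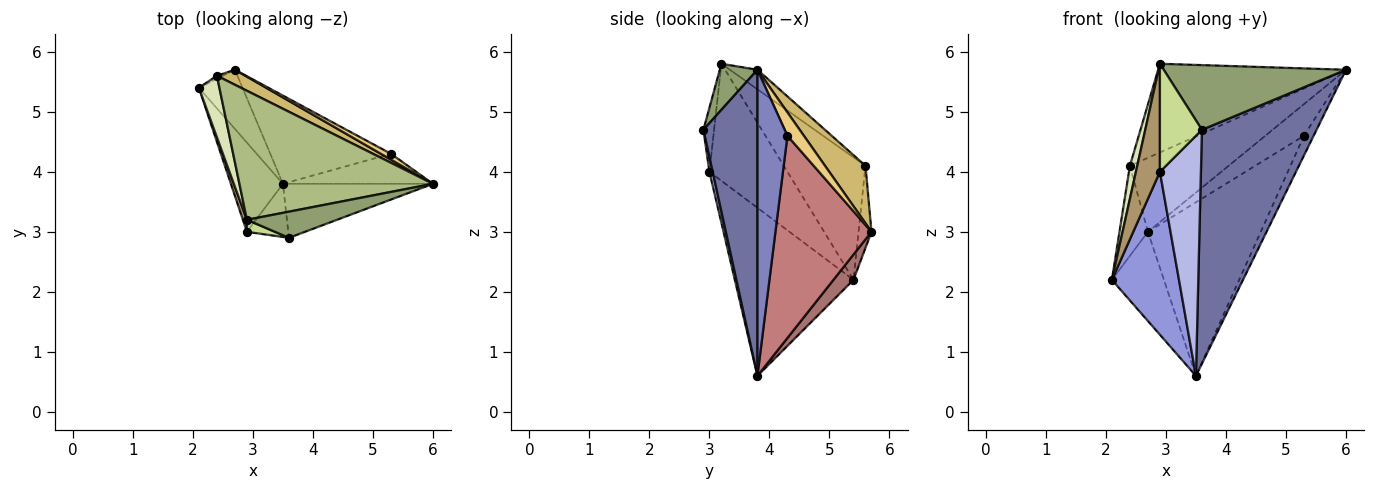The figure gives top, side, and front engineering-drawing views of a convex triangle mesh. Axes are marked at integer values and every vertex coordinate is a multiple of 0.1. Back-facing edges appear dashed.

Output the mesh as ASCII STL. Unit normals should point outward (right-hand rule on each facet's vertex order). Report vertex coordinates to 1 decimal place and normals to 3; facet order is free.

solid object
 facet normal 0.417 -0.885 -0.205
  outer loop
   vertex 3.5 3.8 0.6
   vertex 6.0 3.8 5.7
   vertex 3.6 2.9 4.7
  endloop
 endfacet
 facet normal 0.863 0.277 -0.423
  outer loop
   vertex 5.3 4.3 4.6
   vertex 6.0 3.8 5.7
   vertex 3.5 3.8 0.6
  endloop
 endfacet
 facet normal -0.840 -0.475 -0.260
  outer loop
   vertex 2.9 3.0 4.0
   vertex 2.1 5.4 2.2
   vertex 3.5 3.8 0.6
  endloop
 endfacet
 facet normal 0.076 -0.973 -0.216
  outer loop
   vertex 2.9 3.0 4.0
   vertex 3.5 3.8 0.6
   vertex 3.6 2.9 4.7
  endloop
 endfacet
 facet normal 0.188 -0.911 0.368
  outer loop
   vertex 2.9 3.2 5.8
   vertex 3.6 2.9 4.7
   vertex 6.0 3.8 5.7
  endloop
 endfacet
 facet normal -0.083 0.564 0.821
  outer loop
   vertex 2.9 3.2 5.8
   vertex 6.0 3.8 5.7
   vertex 2.4 5.6 4.1
  endloop
 endfacet
 facet normal -0.245 -0.964 0.107
  outer loop
   vertex 2.9 3.2 5.8
   vertex 2.9 3.0 4.0
   vertex 3.6 2.9 4.7
  endloop
 endfacet
 facet normal -0.982 -0.088 0.164
  outer loop
   vertex 2.9 3.2 5.8
   vertex 2.4 5.6 4.1
   vertex 2.1 5.4 2.2
  endloop
 endfacet
 facet normal -0.955 -0.294 0.033
  outer loop
   vertex 2.9 3.2 5.8
   vertex 2.1 5.4 2.2
   vertex 2.9 3.0 4.0
  endloop
 endfacet
 facet normal 0.373 0.909 0.184
  outer loop
   vertex 2.7 5.7 3.0
   vertex 2.4 5.6 4.1
   vertex 6.0 3.8 5.7
  endloop
 endfacet
 facet normal 0.386 0.907 0.167
  outer loop
   vertex 2.7 5.7 3.0
   vertex 6.0 3.8 5.7
   vertex 5.3 4.3 4.6
  endloop
 endfacet
 facet normal -0.414 0.910 -0.030
  outer loop
   vertex 2.7 5.7 3.0
   vertex 2.1 5.4 2.2
   vertex 2.4 5.6 4.1
  endloop
 endfacet
 facet normal 0.305 0.794 -0.526
  outer loop
   vertex 2.7 5.7 3.0
   vertex 3.5 3.8 0.6
   vertex 2.1 5.4 2.2
  endloop
 endfacet
 facet normal 0.604 0.710 -0.361
  outer loop
   vertex 2.7 5.7 3.0
   vertex 5.3 4.3 4.6
   vertex 3.5 3.8 0.6
  endloop
 endfacet
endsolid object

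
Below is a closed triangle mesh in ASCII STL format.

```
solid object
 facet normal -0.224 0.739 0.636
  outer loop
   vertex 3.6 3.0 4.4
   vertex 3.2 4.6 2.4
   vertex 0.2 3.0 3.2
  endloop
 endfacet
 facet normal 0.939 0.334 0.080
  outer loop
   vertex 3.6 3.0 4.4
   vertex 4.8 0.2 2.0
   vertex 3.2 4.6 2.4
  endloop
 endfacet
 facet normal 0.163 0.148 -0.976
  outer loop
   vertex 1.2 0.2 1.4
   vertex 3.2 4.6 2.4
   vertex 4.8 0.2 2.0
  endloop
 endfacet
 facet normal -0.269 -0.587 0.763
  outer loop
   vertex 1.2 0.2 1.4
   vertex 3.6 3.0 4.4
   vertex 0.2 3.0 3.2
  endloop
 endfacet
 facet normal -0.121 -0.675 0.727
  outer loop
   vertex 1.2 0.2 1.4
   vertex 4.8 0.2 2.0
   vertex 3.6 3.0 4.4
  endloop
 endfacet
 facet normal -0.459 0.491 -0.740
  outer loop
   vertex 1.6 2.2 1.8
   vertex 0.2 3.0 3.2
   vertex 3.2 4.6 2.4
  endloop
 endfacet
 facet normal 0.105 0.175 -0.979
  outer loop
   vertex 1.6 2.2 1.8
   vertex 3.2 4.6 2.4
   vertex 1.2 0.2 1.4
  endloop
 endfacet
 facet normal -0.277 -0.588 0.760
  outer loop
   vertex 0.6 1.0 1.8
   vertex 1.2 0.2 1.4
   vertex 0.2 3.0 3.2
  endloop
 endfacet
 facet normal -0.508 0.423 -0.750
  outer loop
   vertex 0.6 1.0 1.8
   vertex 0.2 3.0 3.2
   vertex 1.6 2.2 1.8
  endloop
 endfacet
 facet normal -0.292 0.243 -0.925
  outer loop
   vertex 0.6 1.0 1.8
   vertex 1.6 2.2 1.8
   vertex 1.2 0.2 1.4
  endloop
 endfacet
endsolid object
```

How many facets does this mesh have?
10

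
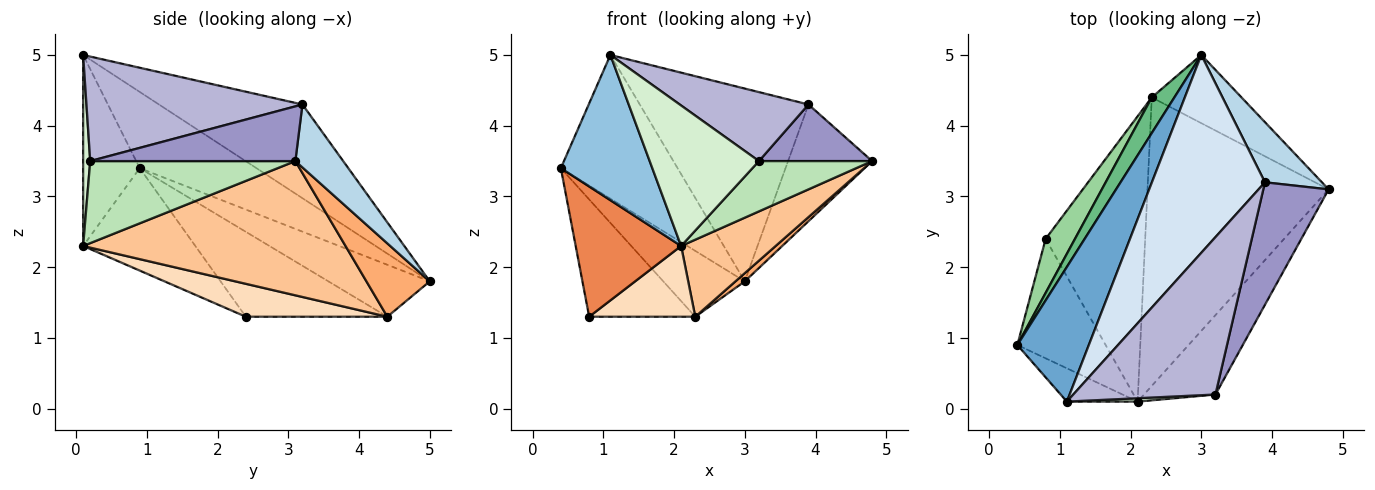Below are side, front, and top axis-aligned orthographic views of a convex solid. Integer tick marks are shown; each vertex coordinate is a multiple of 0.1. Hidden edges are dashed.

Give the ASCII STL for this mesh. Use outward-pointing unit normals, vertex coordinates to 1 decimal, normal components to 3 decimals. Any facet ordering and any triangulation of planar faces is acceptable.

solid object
 facet normal -0.589 0.589 0.553
  outer loop
   vertex 1.1 0.1 5.0
   vertex 3.0 5.0 1.8
   vertex 0.4 0.9 3.4
  endloop
 endfacet
 facet normal -0.517 -0.835 -0.191
  outer loop
   vertex 2.1 0.1 2.3
   vertex 1.1 0.1 5.0
   vertex 0.4 0.9 3.4
  endloop
 endfacet
 facet normal 0.451 0.793 0.409
  outer loop
   vertex 3.9 3.2 4.3
   vertex 4.8 3.1 3.5
   vertex 3.0 5.0 1.8
  endloop
 endfacet
 facet normal -0.510 0.600 0.616
  outer loop
   vertex 3.9 3.2 4.3
   vertex 3.0 5.0 1.8
   vertex 1.1 0.1 5.0
  endloop
 endfacet
 facet normal -0.617 -0.580 -0.532
  outer loop
   vertex 0.8 2.4 1.3
   vertex 2.1 0.1 2.3
   vertex 0.4 0.9 3.4
  endloop
 endfacet
 facet normal 0.630 -0.093 -0.771
  outer loop
   vertex 2.3 4.4 1.3
   vertex 3.0 5.0 1.8
   vertex 4.8 3.1 3.5
  endloop
 endfacet
 facet normal 0.582 -0.210 -0.786
  outer loop
   vertex 2.3 4.4 1.3
   vertex 4.8 3.1 3.5
   vertex 2.1 0.1 2.3
  endloop
 endfacet
 facet normal 0.306 -0.229 -0.924
  outer loop
   vertex 2.3 4.4 1.3
   vertex 2.1 0.1 2.3
   vertex 0.8 2.4 1.3
  endloop
 endfacet
 facet normal -0.738 0.593 0.321
  outer loop
   vertex 2.3 4.4 1.3
   vertex 0.4 0.9 3.4
   vertex 3.0 5.0 1.8
  endloop
 endfacet
 facet normal -0.771 0.578 0.266
  outer loop
   vertex 2.3 4.4 1.3
   vertex 0.8 2.4 1.3
   vertex 0.4 0.9 3.4
  endloop
 endfacet
 facet normal 0.696 -0.384 -0.606
  outer loop
   vertex 3.2 0.2 3.5
   vertex 2.1 0.1 2.3
   vertex 4.8 3.1 3.5
  endloop
 endfacet
 facet normal 0.065 -0.998 0.024
  outer loop
   vertex 3.2 0.2 3.5
   vertex 1.1 0.1 5.0
   vertex 2.1 0.1 2.3
  endloop
 endfacet
 facet normal 0.605 -0.334 0.723
  outer loop
   vertex 3.2 0.2 3.5
   vertex 4.8 3.1 3.5
   vertex 3.9 3.2 4.3
  endloop
 endfacet
 facet normal 0.559 -0.333 0.760
  outer loop
   vertex 3.2 0.2 3.5
   vertex 3.9 3.2 4.3
   vertex 1.1 0.1 5.0
  endloop
 endfacet
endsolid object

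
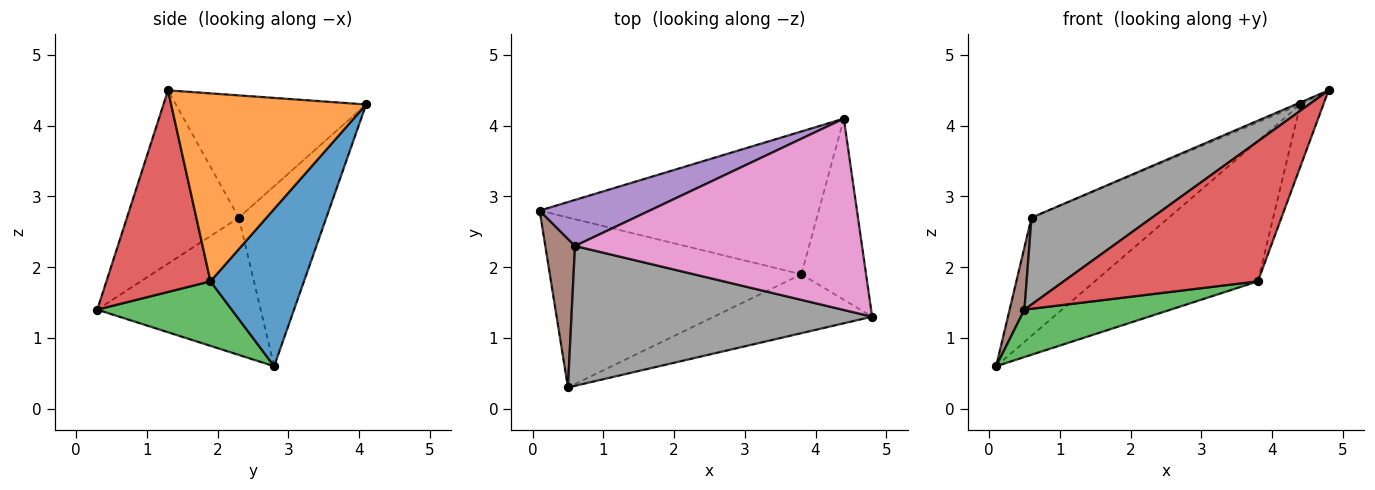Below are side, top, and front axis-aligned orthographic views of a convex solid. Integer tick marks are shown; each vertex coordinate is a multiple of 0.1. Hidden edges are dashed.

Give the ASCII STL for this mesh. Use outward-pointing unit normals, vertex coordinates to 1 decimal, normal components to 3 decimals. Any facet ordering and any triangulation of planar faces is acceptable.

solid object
 facet normal 0.373 0.650 -0.662
  outer loop
   vertex 3.8 1.9 1.8
   vertex 0.1 2.8 0.6
   vertex 4.4 4.1 4.3
  endloop
 endfacet
 facet normal 0.940 0.111 -0.323
  outer loop
   vertex 3.8 1.9 1.8
   vertex 4.4 4.1 4.3
   vertex 4.8 1.3 4.5
  endloop
 endfacet
 facet normal 0.240 -0.261 -0.935
  outer loop
   vertex 3.8 1.9 1.8
   vertex 0.5 0.3 1.4
   vertex 0.1 2.8 0.6
  endloop
 endfacet
 facet normal 0.443 -0.826 -0.348
  outer loop
   vertex 3.8 1.9 1.8
   vertex 4.8 1.3 4.5
   vertex 0.5 0.3 1.4
  endloop
 endfacet
 facet normal -0.511 0.801 0.312
  outer loop
   vertex 0.6 2.3 2.7
   vertex 4.4 4.1 4.3
   vertex 0.1 2.8 0.6
  endloop
 endfacet
 facet normal -0.974 -0.088 0.211
  outer loop
   vertex 0.6 2.3 2.7
   vertex 0.1 2.8 0.6
   vertex 0.5 0.3 1.4
  endloop
 endfacet
 facet normal -0.392 0.010 0.920
  outer loop
   vertex 0.6 2.3 2.7
   vertex 4.8 1.3 4.5
   vertex 4.4 4.1 4.3
  endloop
 endfacet
 facet normal -0.440 -0.474 0.763
  outer loop
   vertex 0.6 2.3 2.7
   vertex 0.5 0.3 1.4
   vertex 4.8 1.3 4.5
  endloop
 endfacet
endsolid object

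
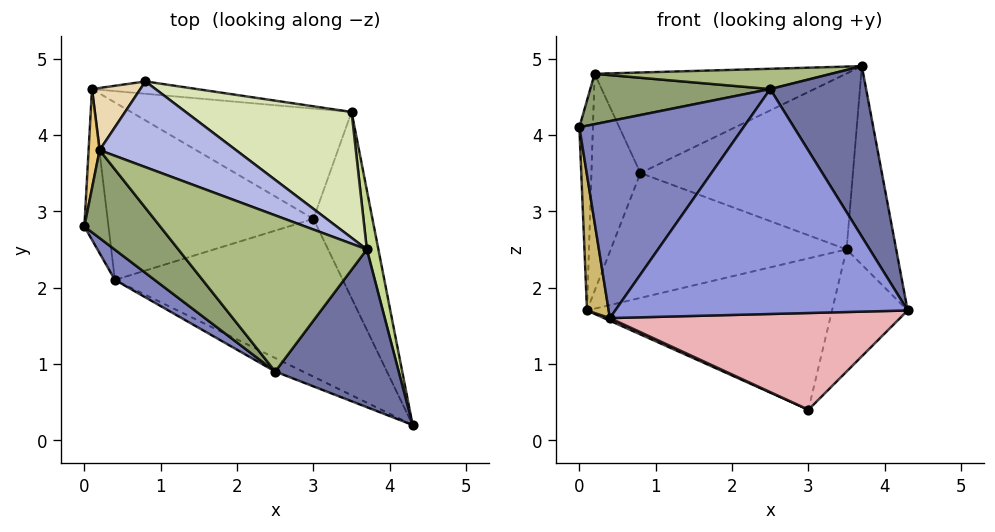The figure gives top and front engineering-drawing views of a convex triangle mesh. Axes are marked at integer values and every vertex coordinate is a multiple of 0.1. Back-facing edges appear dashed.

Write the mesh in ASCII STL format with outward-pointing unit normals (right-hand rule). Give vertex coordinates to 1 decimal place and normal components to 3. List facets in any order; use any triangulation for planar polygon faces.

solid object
 facet normal 0.629 -0.571 0.528
  outer loop
   vertex 2.5 0.9 4.6
   vertex 4.3 0.2 1.7
   vertex 3.7 2.5 4.9
  endloop
 endfacet
 facet normal -0.616 -0.779 0.120
  outer loop
   vertex 2.5 0.9 4.6
   vertex 0.0 2.8 4.1
   vertex 0.4 2.1 1.6
  endloop
 endfacet
 facet normal -0.436 -0.898 -0.054
  outer loop
   vertex 2.5 0.9 4.6
   vertex 0.4 2.1 1.6
   vertex 4.3 0.2 1.7
  endloop
 endfacet
 facet normal 0.255 0.736 0.627
  outer loop
   vertex 0.2 3.8 4.8
   vertex 3.7 2.5 4.9
   vertex 0.8 4.7 3.5
  endloop
 endfacet
 facet normal -0.483 -0.435 0.760
  outer loop
   vertex 0.2 3.8 4.8
   vertex 0.0 2.8 4.1
   vertex 2.5 0.9 4.6
  endloop
 endfacet
 facet normal -0.076 -0.128 0.989
  outer loop
   vertex 0.2 3.8 4.8
   vertex 2.5 0.9 4.6
   vertex 3.7 2.5 4.9
  endloop
 endfacet
 facet normal 0.982 0.181 0.054
  outer loop
   vertex 3.5 4.3 2.5
   vertex 3.7 2.5 4.9
   vertex 4.3 0.2 1.7
  endloop
 endfacet
 facet normal 0.319 0.771 0.552
  outer loop
   vertex 3.5 4.3 2.5
   vertex 0.8 4.7 3.5
   vertex 3.7 2.5 4.9
  endloop
 endfacet
 facet normal 0.110 0.989 -0.098
  outer loop
   vertex 0.1 4.6 1.7
   vertex 0.8 4.7 3.5
   vertex 3.5 4.3 2.5
  endloop
 endfacet
 facet normal -0.986 -0.113 -0.126
  outer loop
   vertex 0.1 4.6 1.7
   vertex 0.4 2.1 1.6
   vertex 0.0 2.8 4.1
  endloop
 endfacet
 facet normal -0.986 0.148 0.070
  outer loop
   vertex 0.1 4.6 1.7
   vertex 0.0 2.8 4.1
   vertex 0.2 3.8 4.8
  endloop
 endfacet
 facet normal -0.646 0.734 0.210
  outer loop
   vertex 0.1 4.6 1.7
   vertex 0.2 3.8 4.8
   vertex 0.8 4.7 3.5
  endloop
 endfacet
 facet normal 0.205 0.791 -0.576
  outer loop
   vertex 3.0 2.9 0.4
   vertex 0.1 4.6 1.7
   vertex 3.5 4.3 2.5
  endloop
 endfacet
 facet normal 0.892 0.248 -0.378
  outer loop
   vertex 3.0 2.9 0.4
   vertex 3.5 4.3 2.5
   vertex 4.3 0.2 1.7
  endloop
 endfacet
 facet normal -0.416 -0.013 -0.909
  outer loop
   vertex 3.0 2.9 0.4
   vertex 0.4 2.1 1.6
   vertex 0.1 4.6 1.7
  endloop
 endfacet
 facet normal -0.227 -0.509 -0.830
  outer loop
   vertex 3.0 2.9 0.4
   vertex 4.3 0.2 1.7
   vertex 0.4 2.1 1.6
  endloop
 endfacet
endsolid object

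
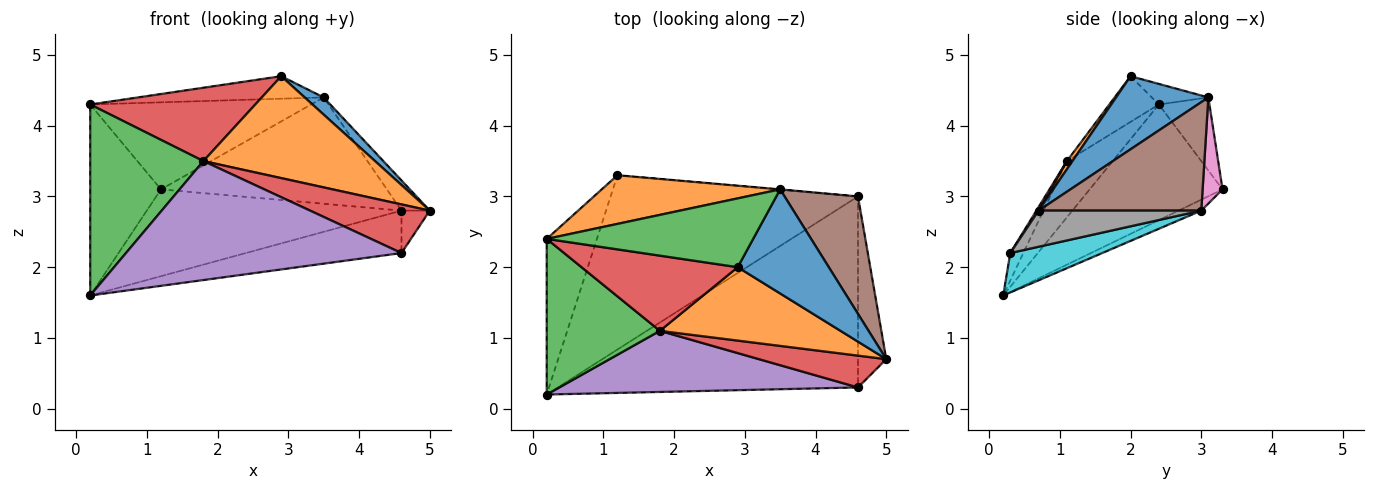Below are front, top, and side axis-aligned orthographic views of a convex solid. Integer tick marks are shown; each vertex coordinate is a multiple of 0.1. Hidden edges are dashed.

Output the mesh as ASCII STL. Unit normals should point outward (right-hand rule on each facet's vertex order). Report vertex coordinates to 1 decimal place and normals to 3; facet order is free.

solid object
 facet normal -0.824 0.439 -0.358
  outer loop
   vertex 1.2 3.3 3.1
   vertex 0.2 0.2 1.6
   vertex 0.2 2.4 4.3
  endloop
 endfacet
 facet normal -0.196 0.856 0.479
  outer loop
   vertex 3.5 3.1 4.4
   vertex 1.2 3.3 3.1
   vertex 0.2 2.4 4.3
  endloop
 endfacet
 facet normal -0.300 -0.740 0.603
  outer loop
   vertex 1.8 1.1 3.5
   vertex 0.2 2.4 4.3
   vertex 0.2 0.2 1.6
  endloop
 endfacet
 facet normal 0.015 -0.837 0.548
  outer loop
   vertex 4.6 0.3 2.2
   vertex 5.0 0.7 2.8
   vertex 1.8 1.1 3.5
  endloop
 endfacet
 facet normal -0.042 -0.889 0.456
  outer loop
   vertex 4.6 0.3 2.2
   vertex 1.8 1.1 3.5
   vertex 0.2 0.2 1.6
  endloop
 endfacet
 facet normal 0.820 0.143 0.555
  outer loop
   vertex 4.6 3.0 2.8
   vertex 3.5 3.1 4.4
   vertex 5.0 0.7 2.8
  endloop
 endfacet
 facet normal 0.088 0.996 -0.002
  outer loop
   vertex 4.6 3.0 2.8
   vertex 1.2 3.3 3.1
   vertex 3.5 3.1 4.4
  endloop
 endfacet
 facet normal 0.780 0.136 -0.611
  outer loop
   vertex 4.6 3.0 2.8
   vertex 5.0 0.7 2.8
   vertex 4.6 0.3 2.2
  endloop
 endfacet
 facet normal -0.040 0.446 -0.894
  outer loop
   vertex 4.6 3.0 2.8
   vertex 0.2 0.2 1.6
   vertex 1.2 3.3 3.1
  endloop
 endfacet
 facet normal 0.127 0.215 -0.968
  outer loop
   vertex 4.6 3.0 2.8
   vertex 4.6 0.3 2.2
   vertex 0.2 0.2 1.6
  endloop
 endfacet
 facet normal 0.621 -0.128 0.774
  outer loop
   vertex 2.9 2.0 4.7
   vertex 5.0 0.7 2.8
   vertex 3.5 3.1 4.4
  endloop
 endfacet
 facet normal 0.026 -0.811 0.584
  outer loop
   vertex 2.9 2.0 4.7
   vertex 1.8 1.1 3.5
   vertex 5.0 0.7 2.8
  endloop
 endfacet
 facet normal -0.094 0.310 0.946
  outer loop
   vertex 2.9 2.0 4.7
   vertex 3.5 3.1 4.4
   vertex 0.2 2.4 4.3
  endloop
 endfacet
 facet normal -0.205 -0.683 0.701
  outer loop
   vertex 2.9 2.0 4.7
   vertex 0.2 2.4 4.3
   vertex 1.8 1.1 3.5
  endloop
 endfacet
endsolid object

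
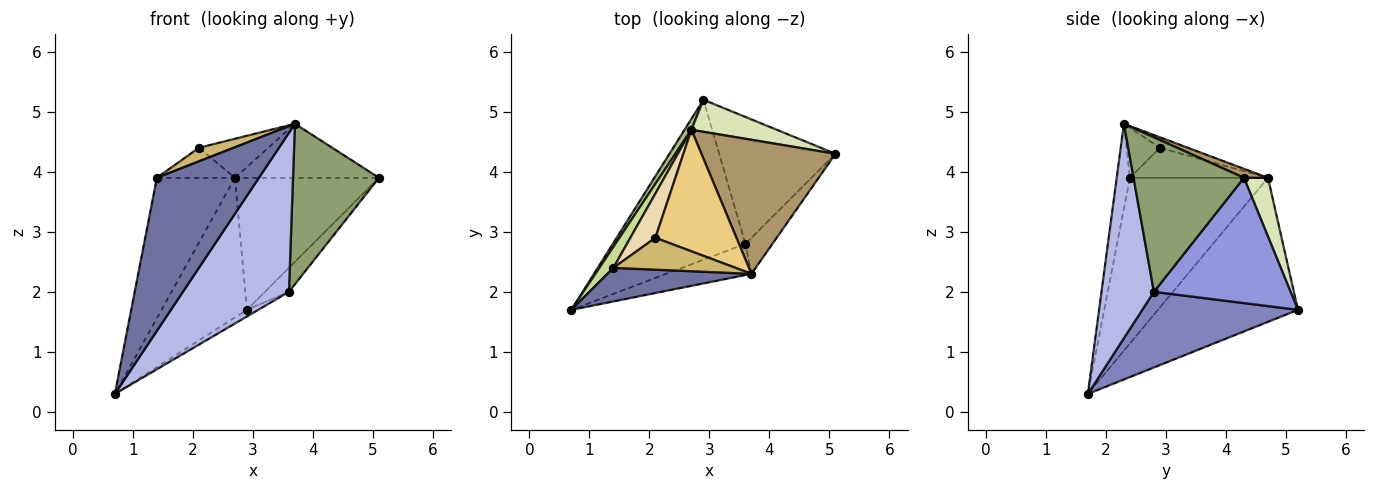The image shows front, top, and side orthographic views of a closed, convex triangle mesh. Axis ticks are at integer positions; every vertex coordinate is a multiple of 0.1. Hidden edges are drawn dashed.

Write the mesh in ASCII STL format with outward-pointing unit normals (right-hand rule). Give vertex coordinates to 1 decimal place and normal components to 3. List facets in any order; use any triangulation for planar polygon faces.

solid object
 facet normal -0.125 -0.969 0.213
  outer loop
   vertex 1.4 2.4 3.9
   vertex 0.7 1.7 0.3
   vertex 3.7 2.3 4.8
  endloop
 endfacet
 facet normal 0.495 0.036 -0.868
  outer loop
   vertex 3.6 2.8 2.0
   vertex 0.7 1.7 0.3
   vertex 2.9 5.2 1.7
  endloop
 endfacet
 facet normal 0.727 0.128 -0.675
  outer loop
   vertex 3.6 2.8 2.0
   vertex 2.9 5.2 1.7
   vertex 5.1 4.3 3.9
  endloop
 endfacet
 facet normal 0.436 -0.883 -0.173
  outer loop
   vertex 3.6 2.8 2.0
   vertex 3.7 2.3 4.8
   vertex 0.7 1.7 0.3
  endloop
 endfacet
 facet normal 0.782 -0.609 -0.137
  outer loop
   vertex 3.6 2.8 2.0
   vertex 5.1 4.3 3.9
   vertex 3.7 2.3 4.8
  endloop
 endfacet
 facet normal -0.853 0.520 0.041
  outer loop
   vertex 2.7 4.7 3.9
   vertex 2.9 5.2 1.7
   vertex 0.7 1.7 0.3
  endloop
 endfacet
 facet normal -0.868 0.491 0.073
  outer loop
   vertex 2.7 4.7 3.9
   vertex 0.7 1.7 0.3
   vertex 1.4 2.4 3.9
  endloop
 endfacet
 facet normal 0.160 0.959 0.233
  outer loop
   vertex 2.7 4.7 3.9
   vertex 5.1 4.3 3.9
   vertex 2.9 5.2 1.7
  endloop
 endfacet
 facet normal 0.062 0.373 0.926
  outer loop
   vertex 2.7 4.7 3.9
   vertex 3.7 2.3 4.8
   vertex 5.1 4.3 3.9
  endloop
 endfacet
 facet normal -0.353 -0.367 0.861
  outer loop
   vertex 2.1 2.9 4.4
   vertex 1.4 2.4 3.9
   vertex 3.7 2.3 4.8
  endloop
 endfacet
 facet normal -0.122 0.303 0.945
  outer loop
   vertex 2.1 2.9 4.4
   vertex 3.7 2.3 4.8
   vertex 2.7 4.7 3.9
  endloop
 endfacet
 facet normal -0.704 0.398 0.588
  outer loop
   vertex 2.1 2.9 4.4
   vertex 2.7 4.7 3.9
   vertex 1.4 2.4 3.9
  endloop
 endfacet
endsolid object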